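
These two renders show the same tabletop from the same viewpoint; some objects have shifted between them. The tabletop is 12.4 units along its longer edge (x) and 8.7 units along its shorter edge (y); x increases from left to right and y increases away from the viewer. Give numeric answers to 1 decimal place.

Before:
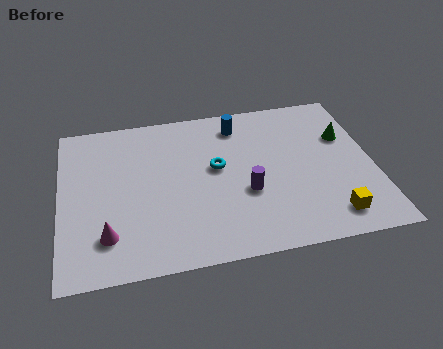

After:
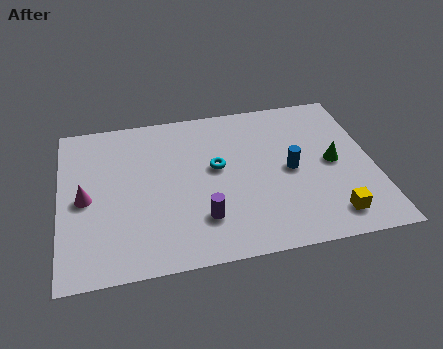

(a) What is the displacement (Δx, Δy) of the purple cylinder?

(-1.8, -1.1)

The purple cylinder was at about (7.3, 3.3) and moved to about (5.5, 2.2).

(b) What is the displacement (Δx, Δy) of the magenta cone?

(-0.8, 2.1)

From the two frames, the magenta cone sits at roughly (1.8, 2.0) before and (1.0, 4.1) after.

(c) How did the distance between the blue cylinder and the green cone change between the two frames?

-2.8

They were about 4.5 units apart before and 1.7 after — 2.8 units closer together.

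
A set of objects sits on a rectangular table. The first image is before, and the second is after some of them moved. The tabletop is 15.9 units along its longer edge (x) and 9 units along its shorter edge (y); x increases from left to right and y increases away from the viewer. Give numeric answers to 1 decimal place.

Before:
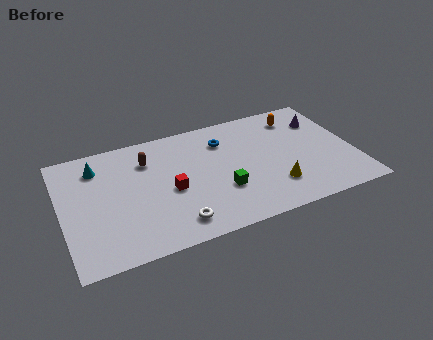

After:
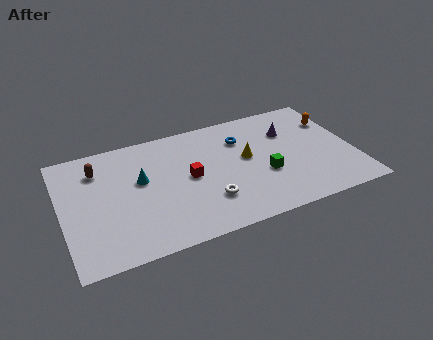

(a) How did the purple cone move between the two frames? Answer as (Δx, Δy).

(-1.9, -0.3)

From the two frames, the purple cone sits at roughly (14.5, 6.6) before and (12.6, 6.3) after.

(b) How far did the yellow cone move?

3.0

From (11.3, 2.3) to (10.1, 5.0), the yellow cone covered √(1.2² + 2.7²) ≈ 3.0 units.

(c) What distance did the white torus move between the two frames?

2.1

The white torus was near (5.8, 1.5) before and (7.7, 2.5) after, so it travelled √(1.9² + 1.0²) ≈ 2.1 units.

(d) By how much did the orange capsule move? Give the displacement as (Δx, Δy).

(1.9, -0.9)

The orange capsule was at about (13.2, 7.3) and moved to about (15.1, 6.4).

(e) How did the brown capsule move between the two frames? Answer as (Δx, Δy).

(-2.7, 0.2)

From the two frames, the brown capsule sits at roughly (4.8, 6.7) before and (2.1, 6.9) after.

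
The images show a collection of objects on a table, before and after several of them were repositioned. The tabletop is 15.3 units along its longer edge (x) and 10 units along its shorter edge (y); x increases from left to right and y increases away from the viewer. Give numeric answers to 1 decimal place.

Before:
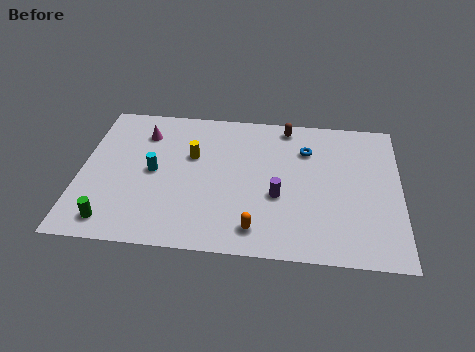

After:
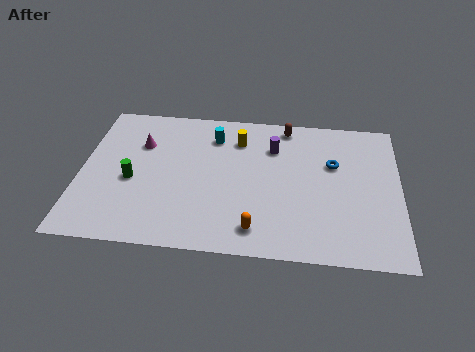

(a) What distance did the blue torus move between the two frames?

1.6

From (10.8, 7.3) to (12.1, 6.4), the blue torus covered √(1.3² + 0.9²) ≈ 1.6 units.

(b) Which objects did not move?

the orange capsule and the brown capsule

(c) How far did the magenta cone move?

0.8

The magenta cone was near (2.9, 7.7) before and (2.8, 6.9) after, so it travelled √(0.1² + 0.8²) ≈ 0.8 units.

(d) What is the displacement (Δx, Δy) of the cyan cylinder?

(2.8, 2.8)

The cyan cylinder was at about (3.5, 5.0) and moved to about (6.3, 7.8).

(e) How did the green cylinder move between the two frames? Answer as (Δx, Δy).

(0.8, 2.9)

The green cylinder was at about (1.7, 1.4) and moved to about (2.5, 4.3).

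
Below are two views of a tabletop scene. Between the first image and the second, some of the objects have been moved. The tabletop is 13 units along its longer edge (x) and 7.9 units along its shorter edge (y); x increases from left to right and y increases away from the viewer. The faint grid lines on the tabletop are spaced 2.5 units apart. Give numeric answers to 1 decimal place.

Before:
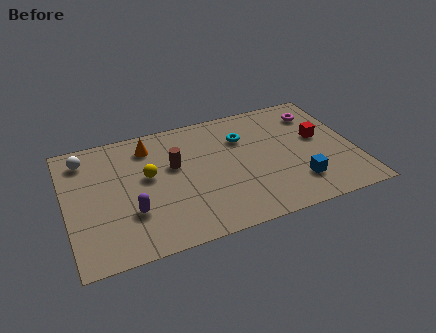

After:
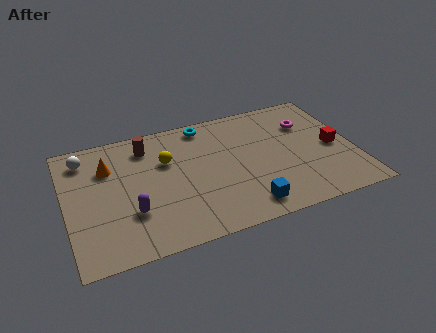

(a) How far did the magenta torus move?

0.8

From (11.6, 6.2) to (11.1, 5.6), the magenta torus covered √(0.5² + 0.6²) ≈ 0.8 units.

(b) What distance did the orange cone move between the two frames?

2.1

The orange cone moved from about (3.9, 6.4) to (2.0, 5.6), a distance of √(1.9² + 0.8²) ≈ 2.1.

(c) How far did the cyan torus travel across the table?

2.1

The cyan torus was near (8.1, 5.6) before and (6.5, 7.0) after, so it travelled √(1.6² + 1.4²) ≈ 2.1 units.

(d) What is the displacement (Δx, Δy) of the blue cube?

(-2.4, -0.7)

The blue cube was at about (10.2, 1.9) and moved to about (7.8, 1.2).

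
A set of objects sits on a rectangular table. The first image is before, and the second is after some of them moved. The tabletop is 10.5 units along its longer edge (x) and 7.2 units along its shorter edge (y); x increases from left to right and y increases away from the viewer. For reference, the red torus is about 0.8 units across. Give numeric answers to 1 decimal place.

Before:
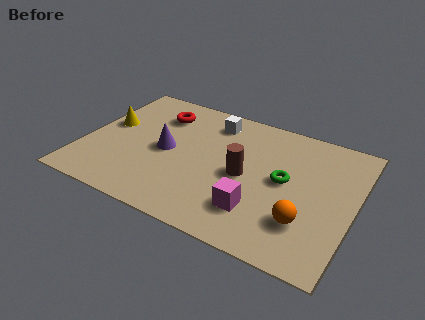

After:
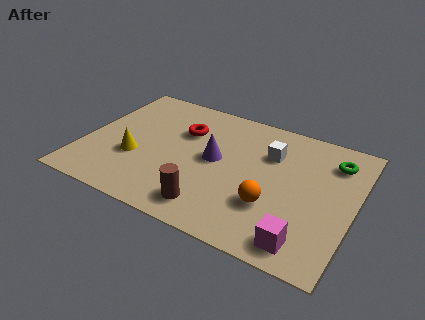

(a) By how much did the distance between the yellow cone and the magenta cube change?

+0.4

They were about 6.6 units apart before and 7.0 after — 0.4 units further apart.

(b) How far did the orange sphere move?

1.3

From (8.8, 2.0) to (7.5, 2.3), the orange sphere covered √(1.3² + 0.3²) ≈ 1.3 units.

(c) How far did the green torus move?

2.5

From (7.8, 3.8) to (9.5, 5.6), the green torus covered √(1.7² + 1.8²) ≈ 2.5 units.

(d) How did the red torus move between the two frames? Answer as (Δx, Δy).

(1.1, -0.6)

The red torus started near (2.6, 5.5) and ended near (3.7, 4.9).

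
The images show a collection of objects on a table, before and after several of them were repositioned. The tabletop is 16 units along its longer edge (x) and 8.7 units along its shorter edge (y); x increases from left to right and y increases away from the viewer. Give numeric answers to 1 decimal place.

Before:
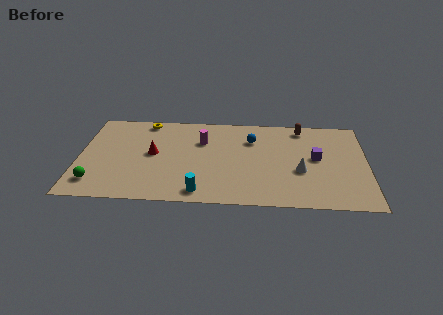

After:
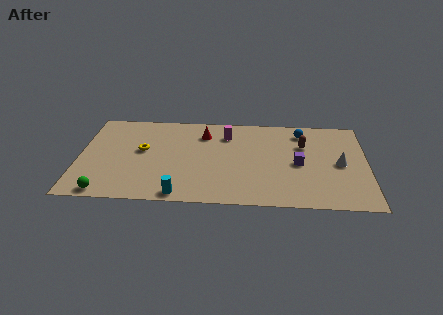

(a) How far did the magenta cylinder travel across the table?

1.6

The magenta cylinder was near (6.8, 6.0) before and (8.2, 6.7) after, so it travelled √(1.4² + 0.7²) ≈ 1.6 units.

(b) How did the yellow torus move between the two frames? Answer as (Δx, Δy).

(-0.1, -2.9)

The yellow torus started near (3.6, 7.8) and ended near (3.5, 4.9).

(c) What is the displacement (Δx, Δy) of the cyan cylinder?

(-1.1, -0.3)

From the two frames, the cyan cylinder sits at roughly (6.8, 1.1) before and (5.7, 0.8) after.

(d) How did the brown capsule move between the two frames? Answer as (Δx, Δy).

(0.1, -1.7)

From the two frames, the brown capsule sits at roughly (12.4, 7.6) before and (12.5, 5.9) after.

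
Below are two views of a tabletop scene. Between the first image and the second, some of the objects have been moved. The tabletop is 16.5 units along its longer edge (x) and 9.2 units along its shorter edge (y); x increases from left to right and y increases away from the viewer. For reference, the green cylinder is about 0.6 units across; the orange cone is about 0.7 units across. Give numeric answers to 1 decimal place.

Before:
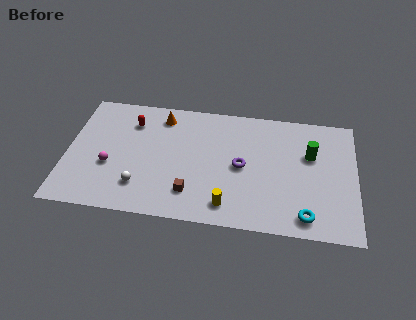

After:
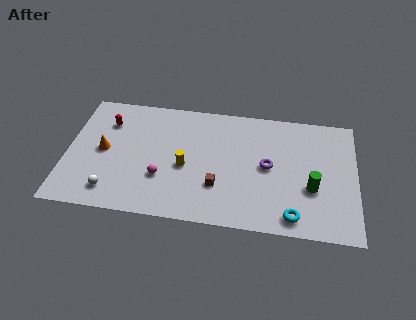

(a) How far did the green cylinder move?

2.5

The green cylinder moved from about (13.9, 5.9) to (14.0, 3.4), a distance of √(0.1² + 2.5²) ≈ 2.5.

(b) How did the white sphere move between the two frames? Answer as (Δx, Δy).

(-1.6, -0.6)

The white sphere was at about (4.3, 2.2) and moved to about (2.7, 1.6).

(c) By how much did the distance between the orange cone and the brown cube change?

+0.9

The distance was about 5.9 in the first image and 6.8 in the second, so they moved 0.9 units further apart.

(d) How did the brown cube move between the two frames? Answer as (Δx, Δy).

(1.5, 0.7)

From the two frames, the brown cube sits at roughly (7.2, 2.1) before and (8.7, 2.8) after.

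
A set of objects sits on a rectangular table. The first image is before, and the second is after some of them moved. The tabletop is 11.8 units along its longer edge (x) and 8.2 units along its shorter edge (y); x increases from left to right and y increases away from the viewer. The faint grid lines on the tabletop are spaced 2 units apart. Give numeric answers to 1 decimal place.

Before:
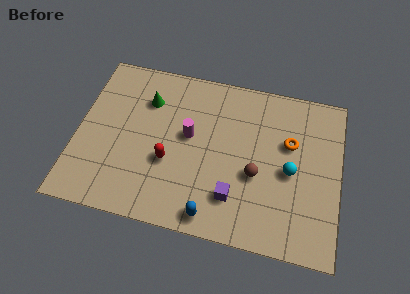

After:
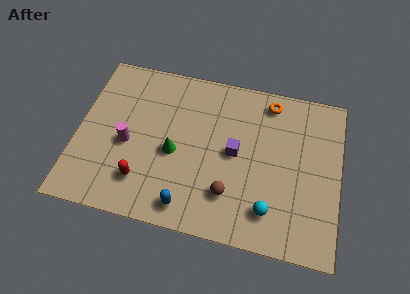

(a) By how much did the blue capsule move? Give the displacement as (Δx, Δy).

(-1.1, 0.2)

The blue capsule started near (6.3, 0.9) and ended near (5.2, 1.1).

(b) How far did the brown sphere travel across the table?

1.6

From (8.1, 3.3) to (7.0, 2.1), the brown sphere covered √(1.1² + 1.2²) ≈ 1.6 units.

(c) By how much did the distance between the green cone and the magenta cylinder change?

-0.3

The distance was about 2.4 in the first image and 2.1 in the second, so they moved 0.3 units closer together.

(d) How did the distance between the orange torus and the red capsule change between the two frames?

+1.8

They were about 5.7 units apart before and 7.5 after — 1.8 units further apart.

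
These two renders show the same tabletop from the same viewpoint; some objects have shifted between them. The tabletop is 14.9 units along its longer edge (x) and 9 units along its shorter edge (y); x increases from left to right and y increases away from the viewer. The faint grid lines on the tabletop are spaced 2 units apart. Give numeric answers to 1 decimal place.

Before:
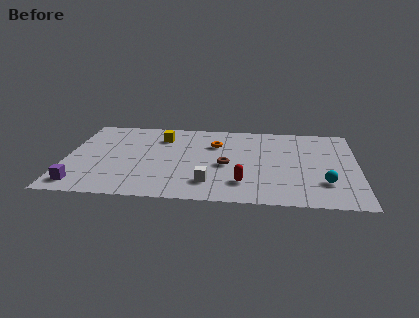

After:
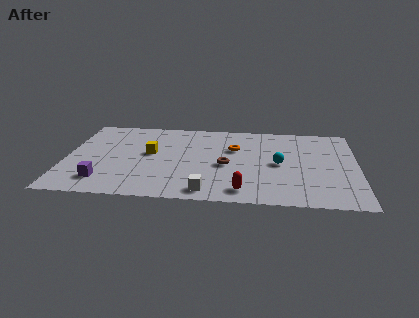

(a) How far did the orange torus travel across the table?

1.1

The orange torus moved from about (7.6, 6.3) to (8.6, 5.9), a distance of √(1.0² + 0.4²) ≈ 1.1.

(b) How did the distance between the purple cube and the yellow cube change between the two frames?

-2.9

They were about 6.8 units apart before and 3.9 after — 2.9 units closer together.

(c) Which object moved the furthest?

the cyan sphere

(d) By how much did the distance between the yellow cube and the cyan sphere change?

-2.9

They were about 9.5 units apart before and 6.6 after — 2.9 units closer together.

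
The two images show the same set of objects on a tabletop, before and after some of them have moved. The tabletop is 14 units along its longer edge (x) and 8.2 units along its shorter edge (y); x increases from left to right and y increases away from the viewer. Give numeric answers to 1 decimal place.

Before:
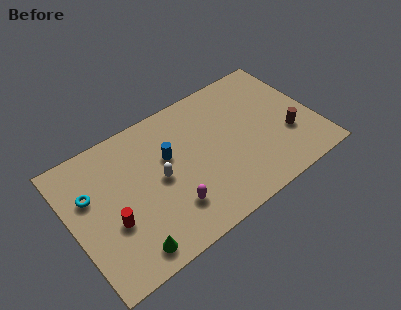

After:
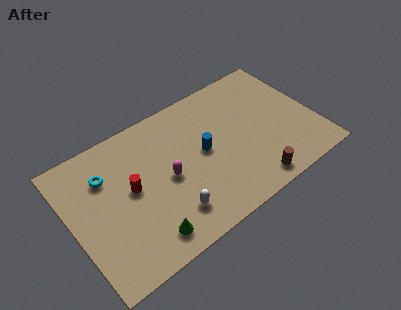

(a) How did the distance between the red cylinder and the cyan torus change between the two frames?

-0.5

They were about 2.4 units apart before and 1.9 after — 0.5 units closer together.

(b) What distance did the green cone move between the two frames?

1.0

The green cone moved from about (2.7, 1.1) to (3.7, 1.3), a distance of √(1.0² + 0.2²) ≈ 1.0.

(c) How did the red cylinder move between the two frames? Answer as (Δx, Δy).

(1.3, 1.3)

The red cylinder was at about (2.1, 3.1) and moved to about (3.4, 4.4).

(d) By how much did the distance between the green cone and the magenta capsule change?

+0.3

Before: roughly 2.8 units apart; after: 3.1. That's 0.3 units further apart.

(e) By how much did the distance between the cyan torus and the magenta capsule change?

-1.4

The distance was about 5.2 in the first image and 3.8 in the second, so they moved 1.4 units closer together.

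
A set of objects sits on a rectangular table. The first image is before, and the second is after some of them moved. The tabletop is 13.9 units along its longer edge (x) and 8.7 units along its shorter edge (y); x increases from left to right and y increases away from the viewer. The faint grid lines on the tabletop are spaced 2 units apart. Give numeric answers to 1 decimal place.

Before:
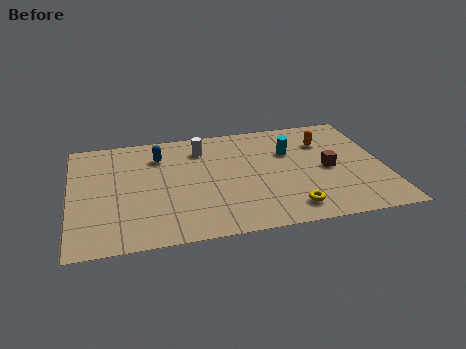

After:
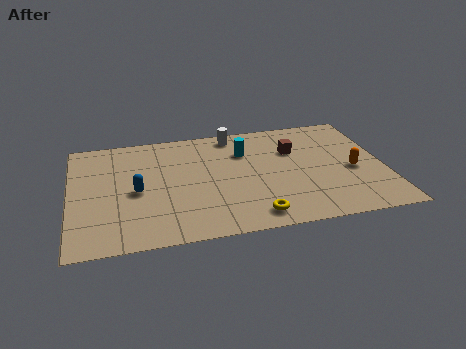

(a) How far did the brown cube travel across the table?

2.3

From (11.4, 4.1) to (10.0, 5.9), the brown cube covered √(1.4² + 1.8²) ≈ 2.3 units.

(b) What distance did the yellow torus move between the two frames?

1.6

The yellow torus moved from about (9.5, 1.4) to (7.9, 1.2), a distance of √(1.6² + 0.2²) ≈ 1.6.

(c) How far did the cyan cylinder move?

2.0

The cyan cylinder was near (9.8, 5.8) before and (7.8, 6.2) after, so it travelled √(2.0² + 0.4²) ≈ 2.0 units.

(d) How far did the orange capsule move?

2.7

The orange capsule moved from about (11.4, 6.3) to (12.5, 3.8), a distance of √(1.1² + 2.5²) ≈ 2.7.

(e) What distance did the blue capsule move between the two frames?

2.8

The blue capsule moved from about (4.0, 6.6) to (2.9, 4.0), a distance of √(1.1² + 2.6²) ≈ 2.8.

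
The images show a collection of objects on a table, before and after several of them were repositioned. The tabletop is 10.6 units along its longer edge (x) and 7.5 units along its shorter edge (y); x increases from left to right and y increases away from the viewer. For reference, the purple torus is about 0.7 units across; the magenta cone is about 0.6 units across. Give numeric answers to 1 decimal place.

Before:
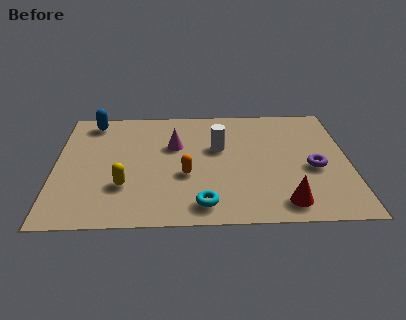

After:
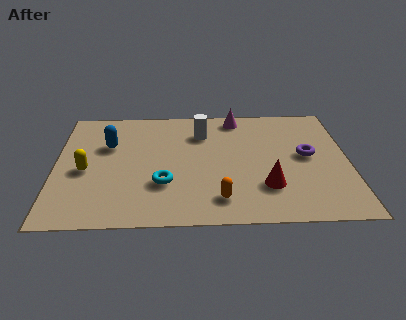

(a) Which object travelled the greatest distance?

the magenta cone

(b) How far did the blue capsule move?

1.7

From (1.3, 6.5) to (1.9, 4.9), the blue capsule covered √(0.6² + 1.6²) ≈ 1.7 units.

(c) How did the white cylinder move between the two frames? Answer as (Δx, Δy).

(-0.6, 1.0)

The white cylinder started near (5.9, 4.6) and ended near (5.3, 5.6).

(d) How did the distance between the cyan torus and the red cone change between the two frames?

+0.8

They were about 2.9 units apart before and 3.7 after — 0.8 units further apart.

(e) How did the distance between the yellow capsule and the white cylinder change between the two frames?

+0.7

The distance was about 4.1 in the first image and 4.8 in the second, so they moved 0.7 units further apart.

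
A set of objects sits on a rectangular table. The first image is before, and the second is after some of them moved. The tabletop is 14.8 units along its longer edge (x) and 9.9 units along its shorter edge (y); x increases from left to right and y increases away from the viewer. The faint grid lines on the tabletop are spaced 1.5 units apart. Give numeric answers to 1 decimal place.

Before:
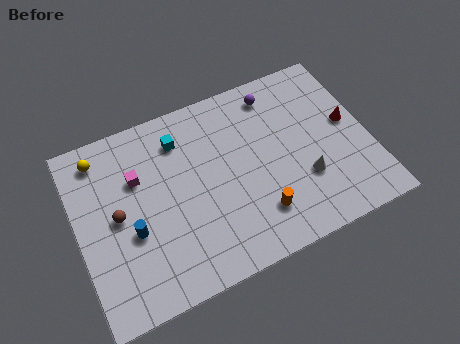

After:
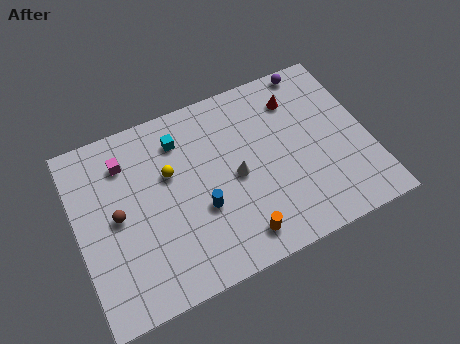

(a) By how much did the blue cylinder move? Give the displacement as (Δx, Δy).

(3.5, -0.2)

The blue cylinder started near (2.6, 3.9) and ended near (6.1, 3.7).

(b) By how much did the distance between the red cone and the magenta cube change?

-2.0

The distance was about 10.8 in the first image and 8.8 in the second, so they moved 2.0 units closer together.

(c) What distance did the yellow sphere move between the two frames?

4.0

From (1.5, 8.4) to (4.8, 6.2), the yellow sphere covered √(3.3² + 2.2²) ≈ 4.0 units.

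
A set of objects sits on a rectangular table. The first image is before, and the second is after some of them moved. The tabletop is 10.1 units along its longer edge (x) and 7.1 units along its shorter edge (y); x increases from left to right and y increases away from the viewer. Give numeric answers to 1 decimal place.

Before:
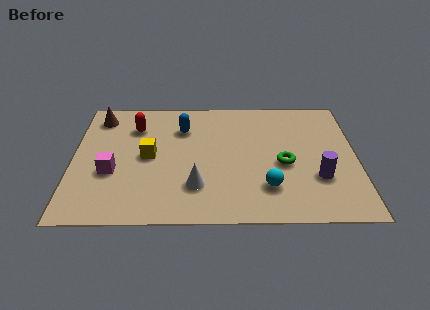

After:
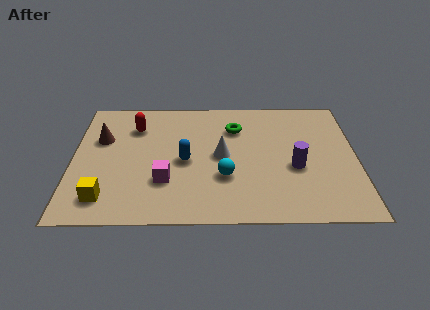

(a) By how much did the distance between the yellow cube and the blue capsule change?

+1.4

They were about 2.0 units apart before and 3.4 after — 1.4 units further apart.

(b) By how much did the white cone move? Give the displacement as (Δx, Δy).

(0.9, 1.7)

The white cone started near (4.4, 1.9) and ended near (5.3, 3.6).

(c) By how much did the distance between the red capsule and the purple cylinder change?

-1.0

The distance was about 7.2 in the first image and 6.2 in the second, so they moved 1.0 units closer together.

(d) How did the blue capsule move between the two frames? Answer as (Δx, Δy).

(0.1, -1.9)

The blue capsule was at about (3.9, 5.2) and moved to about (4.0, 3.3).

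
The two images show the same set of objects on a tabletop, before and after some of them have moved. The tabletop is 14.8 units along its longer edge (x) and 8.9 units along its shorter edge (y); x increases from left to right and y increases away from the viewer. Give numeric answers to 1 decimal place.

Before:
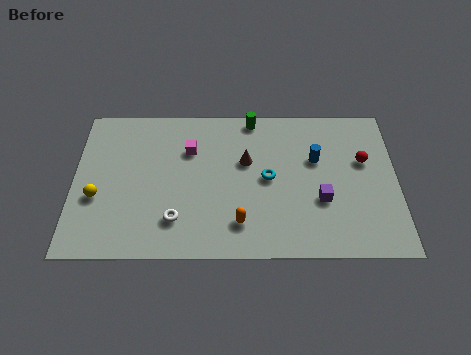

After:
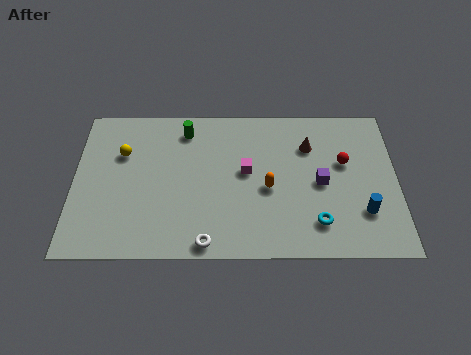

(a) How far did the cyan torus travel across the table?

3.4

From (8.9, 4.5) to (11.1, 1.9), the cyan torus covered √(2.2² + 2.6²) ≈ 3.4 units.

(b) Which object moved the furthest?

the blue cylinder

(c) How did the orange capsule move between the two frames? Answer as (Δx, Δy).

(1.3, 2.0)

From the two frames, the orange capsule sits at roughly (7.6, 1.9) before and (8.9, 3.9) after.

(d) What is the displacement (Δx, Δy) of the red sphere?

(-0.9, -0.1)

The red sphere started near (13.3, 5.5) and ended near (12.4, 5.4).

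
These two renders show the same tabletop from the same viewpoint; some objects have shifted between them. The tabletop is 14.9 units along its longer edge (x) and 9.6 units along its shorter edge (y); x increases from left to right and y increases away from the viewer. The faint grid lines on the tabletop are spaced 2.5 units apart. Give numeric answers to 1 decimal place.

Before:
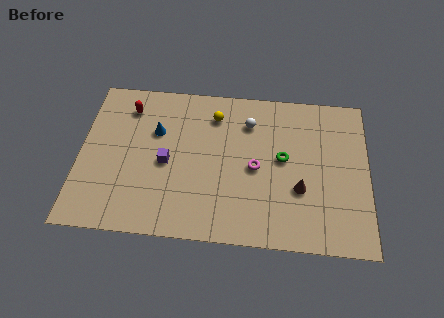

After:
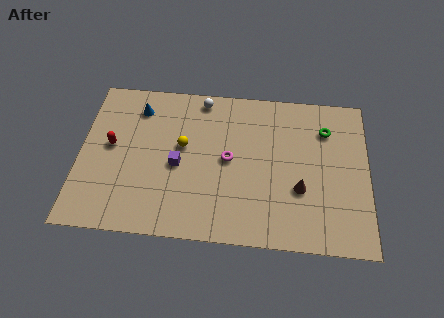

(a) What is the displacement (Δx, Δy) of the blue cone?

(-1.0, 1.4)

The blue cone was at about (3.9, 6.3) and moved to about (2.9, 7.7).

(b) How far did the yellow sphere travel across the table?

2.6

From (6.9, 7.6) to (5.3, 5.5), the yellow sphere covered √(1.6² + 2.1²) ≈ 2.6 units.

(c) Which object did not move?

the brown cone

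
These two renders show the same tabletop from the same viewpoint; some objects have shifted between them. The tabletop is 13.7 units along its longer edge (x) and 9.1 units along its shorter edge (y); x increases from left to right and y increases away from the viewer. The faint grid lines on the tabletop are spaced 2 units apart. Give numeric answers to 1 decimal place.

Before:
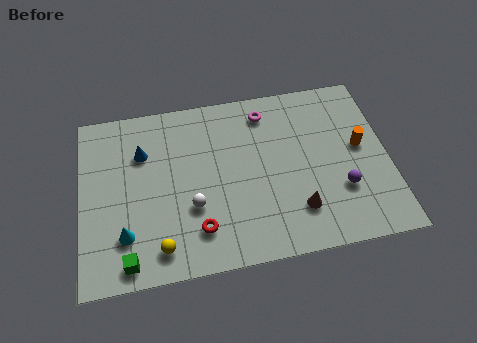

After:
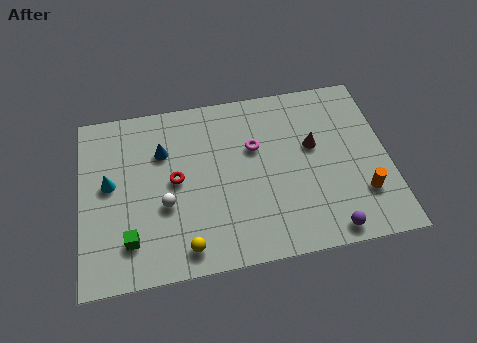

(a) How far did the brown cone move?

3.3

The brown cone was near (9.5, 2.2) before and (10.4, 5.4) after, so it travelled √(0.9² + 3.2²) ≈ 3.3 units.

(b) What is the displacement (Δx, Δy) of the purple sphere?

(-0.7, -2.0)

The purple sphere started near (11.5, 2.9) and ended near (10.8, 0.9).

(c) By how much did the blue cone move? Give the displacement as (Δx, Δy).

(0.9, -0.1)

The blue cone was at about (2.8, 6.4) and moved to about (3.7, 6.3).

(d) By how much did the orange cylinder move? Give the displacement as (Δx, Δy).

(-0.1, -2.5)

From the two frames, the orange cylinder sits at roughly (12.5, 5.0) before and (12.4, 2.5) after.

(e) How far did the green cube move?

1.0

From (2.0, 1.0) to (2.1, 2.0), the green cube covered √(0.1² + 1.0²) ≈ 1.0 units.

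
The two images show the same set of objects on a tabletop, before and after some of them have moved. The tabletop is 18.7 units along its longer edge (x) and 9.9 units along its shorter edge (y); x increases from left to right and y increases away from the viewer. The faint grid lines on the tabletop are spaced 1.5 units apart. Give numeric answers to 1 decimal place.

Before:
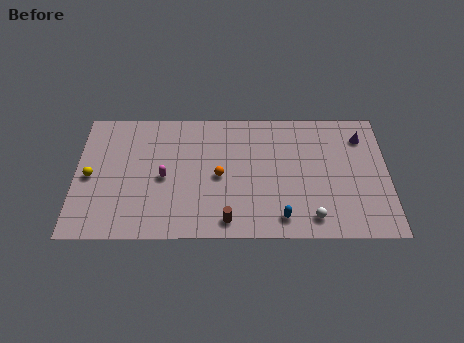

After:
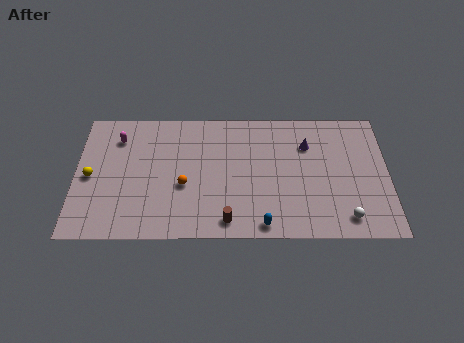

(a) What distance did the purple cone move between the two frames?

3.4

From (17.2, 7.7) to (13.9, 7.1), the purple cone covered √(3.3² + 0.6²) ≈ 3.4 units.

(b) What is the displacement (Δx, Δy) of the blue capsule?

(-1.1, -0.5)

From the two frames, the blue capsule sits at roughly (12.3, 1.5) before and (11.2, 1.0) after.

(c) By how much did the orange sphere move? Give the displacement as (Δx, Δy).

(-2.1, -0.7)

The orange sphere was at about (8.6, 4.7) and moved to about (6.5, 4.0).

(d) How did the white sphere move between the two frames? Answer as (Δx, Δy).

(2.0, 0.0)

The white sphere was at about (14.1, 1.5) and moved to about (16.1, 1.5).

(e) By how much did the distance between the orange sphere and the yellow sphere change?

-2.1

The distance was about 7.7 in the first image and 5.6 in the second, so they moved 2.1 units closer together.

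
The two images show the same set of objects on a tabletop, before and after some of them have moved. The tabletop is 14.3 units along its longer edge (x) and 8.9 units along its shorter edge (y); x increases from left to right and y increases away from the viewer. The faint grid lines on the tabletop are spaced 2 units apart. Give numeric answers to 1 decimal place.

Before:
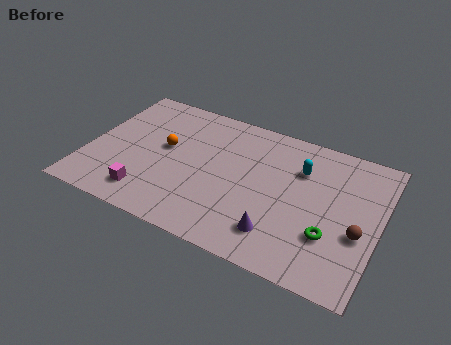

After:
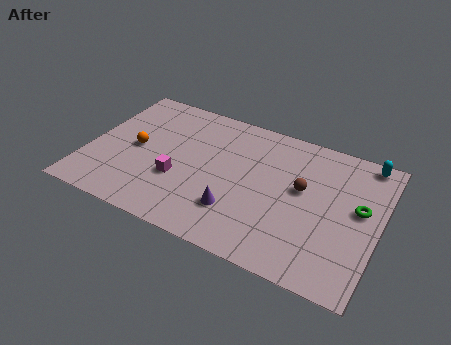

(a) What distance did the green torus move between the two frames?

2.5

The green torus moved from about (12.1, 2.8) to (13.3, 5.0), a distance of √(1.2² + 2.2²) ≈ 2.5.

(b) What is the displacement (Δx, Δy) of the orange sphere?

(-1.4, -0.6)

The orange sphere was at about (3.7, 5.0) and moved to about (2.3, 4.4).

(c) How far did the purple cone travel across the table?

2.2

The purple cone was near (9.7, 1.9) before and (7.6, 2.4) after, so it travelled √(2.1² + 0.5²) ≈ 2.2 units.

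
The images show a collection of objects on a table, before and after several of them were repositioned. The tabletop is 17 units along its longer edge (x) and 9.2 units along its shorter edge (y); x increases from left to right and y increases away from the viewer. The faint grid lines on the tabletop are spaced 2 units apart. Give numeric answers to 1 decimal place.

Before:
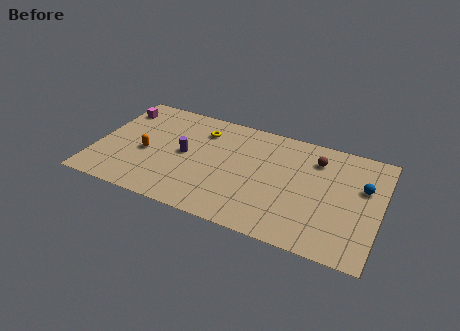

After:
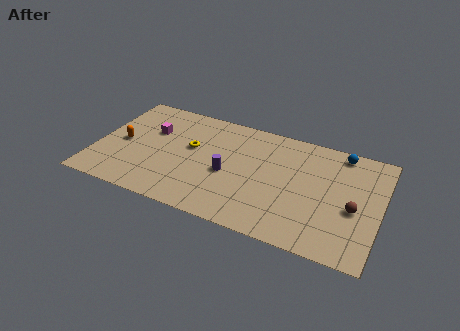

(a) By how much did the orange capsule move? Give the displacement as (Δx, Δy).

(-1.5, 0.4)

The orange capsule was at about (3.0, 4.0) and moved to about (1.5, 4.4).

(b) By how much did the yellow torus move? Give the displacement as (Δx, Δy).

(-0.5, -1.7)

From the two frames, the yellow torus sits at roughly (6.1, 7.1) before and (5.6, 5.4) after.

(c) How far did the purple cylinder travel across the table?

2.8

The purple cylinder was near (5.3, 4.7) before and (8.0, 4.0) after, so it travelled √(2.7² + 0.7²) ≈ 2.8 units.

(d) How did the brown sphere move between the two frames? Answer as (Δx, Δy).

(2.5, -3.2)

From the two frames, the brown sphere sits at roughly (13.0, 7.1) before and (15.5, 3.9) after.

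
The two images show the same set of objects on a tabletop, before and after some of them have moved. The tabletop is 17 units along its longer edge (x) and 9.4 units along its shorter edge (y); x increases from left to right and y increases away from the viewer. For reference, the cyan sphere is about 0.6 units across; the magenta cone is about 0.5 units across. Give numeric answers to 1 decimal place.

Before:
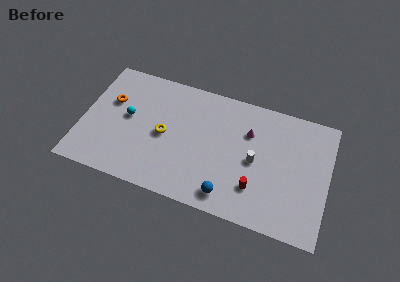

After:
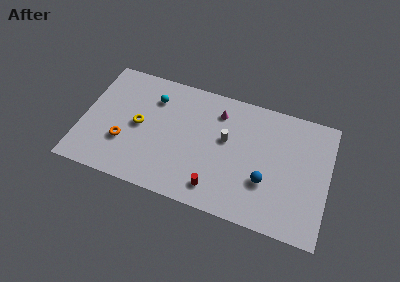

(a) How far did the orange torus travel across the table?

3.1

The orange torus was near (1.8, 6.0) before and (3.0, 3.1) after, so it travelled √(1.2² + 2.9²) ≈ 3.1 units.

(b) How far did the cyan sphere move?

2.6

From (3.1, 5.1) to (4.7, 7.1), the cyan sphere covered √(1.6² + 2.0²) ≈ 2.6 units.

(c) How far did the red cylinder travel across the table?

2.8

From (12.2, 2.5) to (9.5, 1.6), the red cylinder covered √(2.7² + 0.9²) ≈ 2.8 units.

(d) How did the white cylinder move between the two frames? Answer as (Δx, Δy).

(-2.1, 1.0)

The white cylinder was at about (12.0, 4.5) and moved to about (9.9, 5.5).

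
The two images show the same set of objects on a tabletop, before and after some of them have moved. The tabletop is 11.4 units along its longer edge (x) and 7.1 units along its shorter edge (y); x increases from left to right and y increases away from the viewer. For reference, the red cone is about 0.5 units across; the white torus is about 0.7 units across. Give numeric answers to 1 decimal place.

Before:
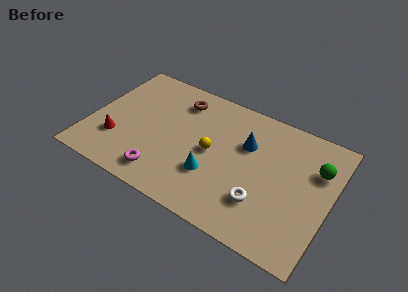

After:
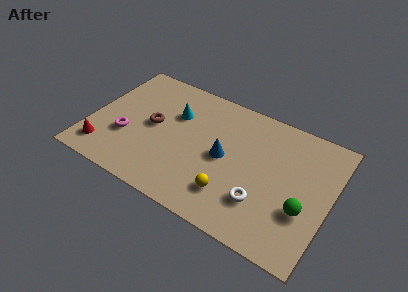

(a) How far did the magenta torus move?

2.4

The magenta torus moved from about (3.8, 1.2) to (1.8, 2.5), a distance of √(2.0² + 1.3²) ≈ 2.4.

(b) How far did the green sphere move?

2.4

The green sphere was near (10.6, 4.9) before and (10.3, 2.5) after, so it travelled √(0.3² + 2.4²) ≈ 2.4 units.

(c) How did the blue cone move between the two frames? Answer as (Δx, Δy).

(-0.9, -1.2)

From the two frames, the blue cone sits at roughly (7.3, 4.7) before and (6.4, 3.5) after.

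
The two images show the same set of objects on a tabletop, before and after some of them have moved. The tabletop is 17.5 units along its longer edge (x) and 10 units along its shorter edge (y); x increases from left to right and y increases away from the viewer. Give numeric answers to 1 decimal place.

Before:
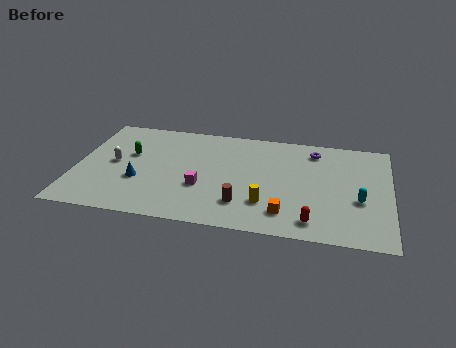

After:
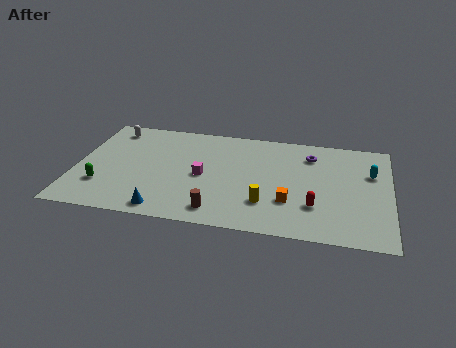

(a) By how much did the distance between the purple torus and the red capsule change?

-1.9

They were about 6.8 units apart before and 4.9 after — 1.9 units closer together.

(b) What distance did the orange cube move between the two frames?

1.1

The orange cube moved from about (11.8, 2.0) to (12.0, 3.1), a distance of √(0.2² + 1.1²) ≈ 1.1.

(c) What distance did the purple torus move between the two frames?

0.5

From (13.2, 8.3) to (13.0, 7.8), the purple torus covered √(0.2² + 0.5²) ≈ 0.5 units.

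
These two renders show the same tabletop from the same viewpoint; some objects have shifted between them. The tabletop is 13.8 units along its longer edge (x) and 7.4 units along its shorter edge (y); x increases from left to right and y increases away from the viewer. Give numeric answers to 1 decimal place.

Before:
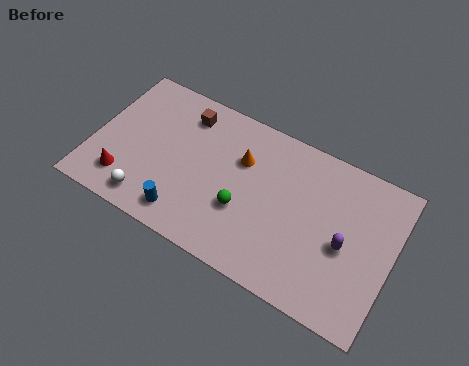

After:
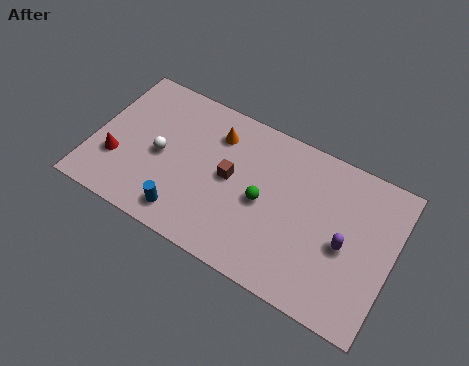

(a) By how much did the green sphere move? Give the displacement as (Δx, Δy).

(0.8, 0.8)

From the two frames, the green sphere sits at roughly (7.1, 2.7) before and (7.9, 3.5) after.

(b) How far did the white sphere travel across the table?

2.4

From (2.9, 1.1) to (3.1, 3.5), the white sphere covered √(0.2² + 2.4²) ≈ 2.4 units.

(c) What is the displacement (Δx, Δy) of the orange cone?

(-1.3, 0.7)

The orange cone started near (6.7, 5.0) and ended near (5.4, 5.7).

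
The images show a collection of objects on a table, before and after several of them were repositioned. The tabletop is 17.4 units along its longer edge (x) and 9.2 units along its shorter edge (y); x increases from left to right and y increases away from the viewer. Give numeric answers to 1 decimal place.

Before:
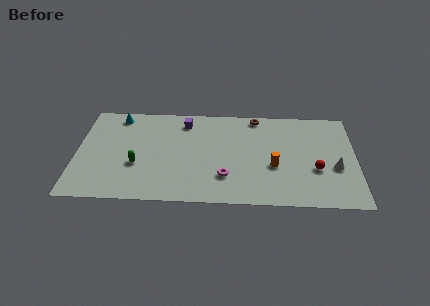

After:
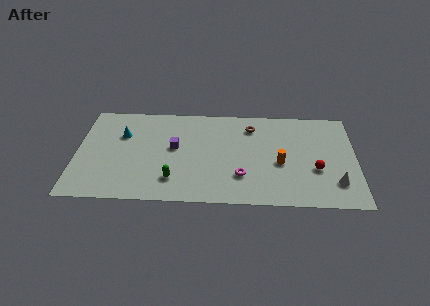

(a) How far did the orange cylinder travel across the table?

0.5

The orange cylinder moved from about (12.3, 3.6) to (12.7, 3.9), a distance of √(0.4² + 0.3²) ≈ 0.5.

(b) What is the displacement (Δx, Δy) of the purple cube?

(-0.6, -2.5)

The purple cube was at about (6.7, 7.6) and moved to about (6.1, 5.1).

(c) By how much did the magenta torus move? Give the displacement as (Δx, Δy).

(1.0, 0.1)

From the two frames, the magenta torus sits at roughly (9.3, 2.5) before and (10.3, 2.6) after.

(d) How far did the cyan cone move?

1.8

The cyan cone moved from about (2.5, 8.0) to (2.8, 6.2), a distance of √(0.3² + 1.8²) ≈ 1.8.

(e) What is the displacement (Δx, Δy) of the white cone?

(0.0, -1.4)

The white cone was at about (16.1, 3.6) and moved to about (16.1, 2.2).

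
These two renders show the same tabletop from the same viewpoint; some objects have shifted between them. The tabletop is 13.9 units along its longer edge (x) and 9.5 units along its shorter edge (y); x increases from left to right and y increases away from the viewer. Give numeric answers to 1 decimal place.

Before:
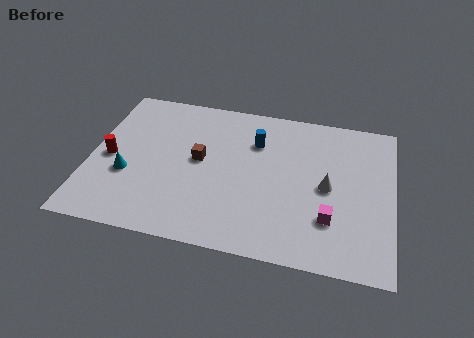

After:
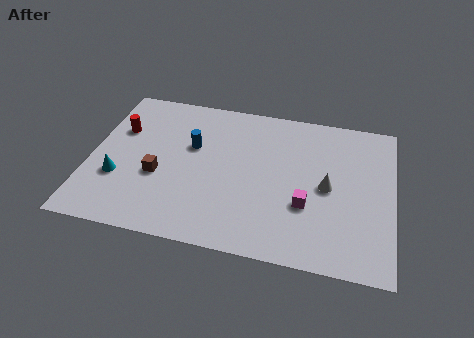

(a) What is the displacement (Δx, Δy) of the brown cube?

(-1.8, -1.4)

The brown cube was at about (5.0, 5.1) and moved to about (3.2, 3.7).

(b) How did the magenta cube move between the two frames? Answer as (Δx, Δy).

(-1.1, 0.6)

From the two frames, the magenta cube sits at roughly (11.1, 2.7) before and (10.0, 3.3) after.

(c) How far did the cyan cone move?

0.5

From (1.8, 3.5) to (1.4, 3.2), the cyan cone covered √(0.4² + 0.3²) ≈ 0.5 units.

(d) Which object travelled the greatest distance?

the blue cylinder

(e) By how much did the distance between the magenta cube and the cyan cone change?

-0.7

The distance was about 9.3 in the first image and 8.6 in the second, so they moved 0.7 units closer together.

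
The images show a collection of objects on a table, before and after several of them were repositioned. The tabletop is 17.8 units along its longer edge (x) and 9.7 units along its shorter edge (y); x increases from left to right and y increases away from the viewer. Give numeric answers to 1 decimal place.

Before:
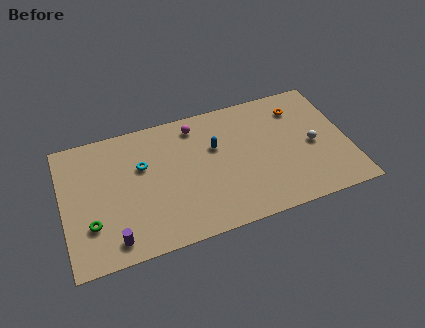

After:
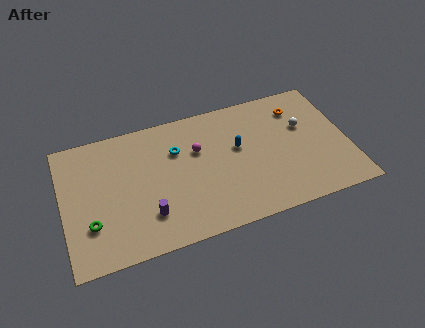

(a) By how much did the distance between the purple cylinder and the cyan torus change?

-0.5

The distance was about 5.2 in the first image and 4.7 in the second, so they moved 0.5 units closer together.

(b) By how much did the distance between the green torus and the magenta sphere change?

-1.0

Before: roughly 8.7 units apart; after: 7.7. That's 1.0 units closer together.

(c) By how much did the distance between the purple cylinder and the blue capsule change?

-1.5

Before: roughly 8.2 units apart; after: 6.7. That's 1.5 units closer together.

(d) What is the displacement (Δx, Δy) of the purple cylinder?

(2.2, 1.1)

From the two frames, the purple cylinder sits at roughly (2.9, 1.4) before and (5.1, 2.5) after.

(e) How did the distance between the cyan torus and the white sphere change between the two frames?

-2.7

The distance was about 10.7 in the first image and 8.0 in the second, so they moved 2.7 units closer together.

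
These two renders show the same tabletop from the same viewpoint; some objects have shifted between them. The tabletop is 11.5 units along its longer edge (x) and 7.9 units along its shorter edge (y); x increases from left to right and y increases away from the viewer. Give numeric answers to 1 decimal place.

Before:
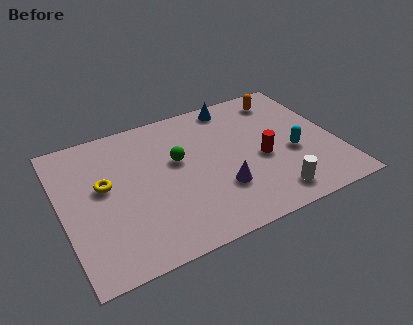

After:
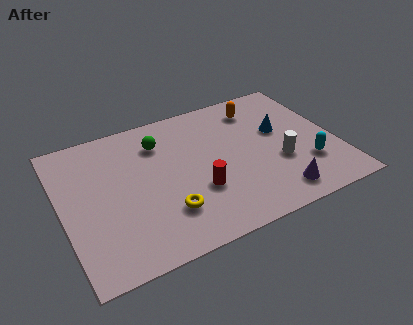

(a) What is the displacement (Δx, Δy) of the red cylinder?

(-2.8, -0.7)

The red cylinder started near (8.3, 3.4) and ended near (5.5, 2.7).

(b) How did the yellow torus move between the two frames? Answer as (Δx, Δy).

(2.3, -2.4)

From the two frames, the yellow torus sits at roughly (1.8, 4.5) before and (4.1, 2.1) after.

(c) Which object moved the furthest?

the yellow torus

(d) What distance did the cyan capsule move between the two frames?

1.0

The cyan capsule moved from about (9.6, 3.2) to (10.1, 2.3), a distance of √(0.5² + 0.9²) ≈ 1.0.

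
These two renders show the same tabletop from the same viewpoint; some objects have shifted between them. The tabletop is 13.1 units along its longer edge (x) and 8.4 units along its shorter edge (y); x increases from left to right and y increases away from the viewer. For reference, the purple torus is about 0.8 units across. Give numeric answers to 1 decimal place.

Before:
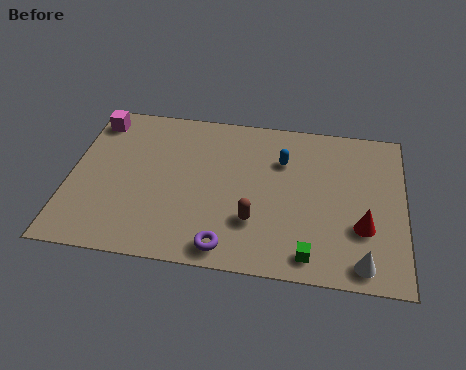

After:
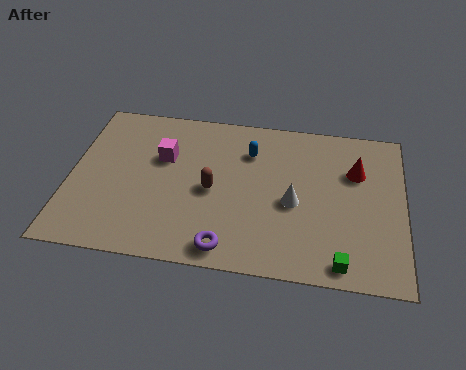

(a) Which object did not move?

the purple torus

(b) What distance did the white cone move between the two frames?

3.8

From (11.5, 1.0) to (8.8, 3.7), the white cone covered √(2.7² + 2.7²) ≈ 3.8 units.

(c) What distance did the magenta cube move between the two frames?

3.3

The magenta cube was near (0.8, 7.1) before and (3.6, 5.4) after, so it travelled √(2.8² + 1.7²) ≈ 3.3 units.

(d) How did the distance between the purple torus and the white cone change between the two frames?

-1.5

Before: roughly 5.2 units apart; after: 3.7. That's 1.5 units closer together.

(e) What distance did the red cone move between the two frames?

2.9

The red cone moved from about (11.5, 2.8) to (11.2, 5.7), a distance of √(0.3² + 2.9²) ≈ 2.9.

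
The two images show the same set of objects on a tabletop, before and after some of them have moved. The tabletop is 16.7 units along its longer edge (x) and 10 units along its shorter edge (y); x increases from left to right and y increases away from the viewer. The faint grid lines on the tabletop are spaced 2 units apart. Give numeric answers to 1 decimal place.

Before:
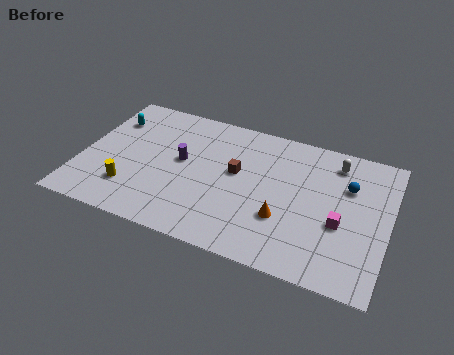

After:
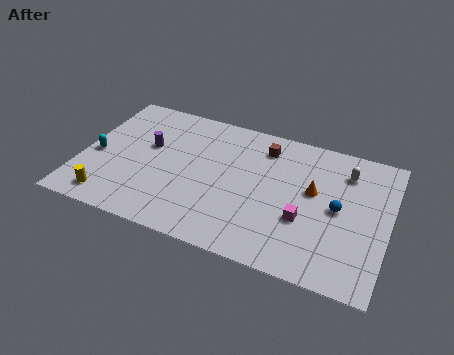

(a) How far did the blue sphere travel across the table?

1.8

From (14.4, 6.8) to (14.0, 5.0), the blue sphere covered √(0.4² + 1.8²) ≈ 1.8 units.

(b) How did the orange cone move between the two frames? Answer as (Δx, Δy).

(1.4, 2.5)

The orange cone started near (11.2, 3.3) and ended near (12.6, 5.8).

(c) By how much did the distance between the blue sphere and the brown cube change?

-0.8

Before: roughly 6.1 units apart; after: 5.3. That's 0.8 units closer together.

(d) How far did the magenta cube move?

1.9

The magenta cube moved from about (14.2, 4.0) to (12.3, 3.6), a distance of √(1.9² + 0.4²) ≈ 1.9.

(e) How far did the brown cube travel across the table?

2.7

The brown cube moved from about (8.4, 5.7) to (9.7, 8.1), a distance of √(1.3² + 2.4²) ≈ 2.7.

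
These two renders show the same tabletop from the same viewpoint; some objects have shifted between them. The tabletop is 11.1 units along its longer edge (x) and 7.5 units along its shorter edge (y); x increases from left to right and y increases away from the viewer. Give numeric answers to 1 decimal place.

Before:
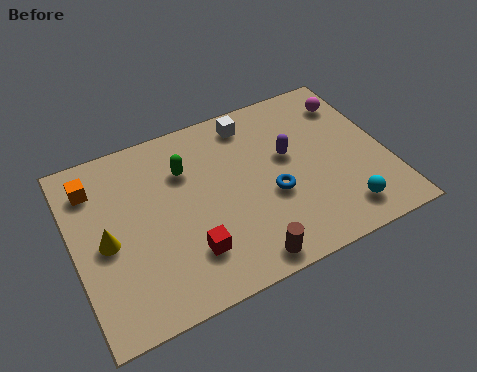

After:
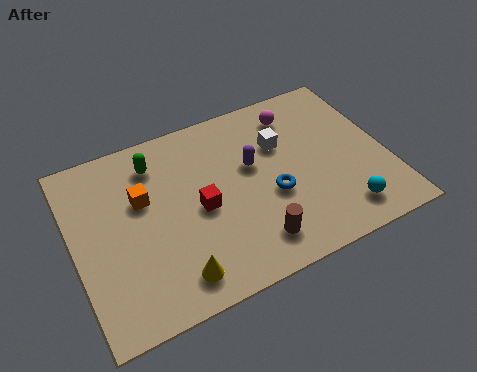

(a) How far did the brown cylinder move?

0.7

The brown cylinder was near (5.6, 0.8) before and (6.0, 1.4) after, so it travelled √(0.4² + 0.6²) ≈ 0.7 units.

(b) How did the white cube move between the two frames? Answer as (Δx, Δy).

(0.9, -1.4)

The white cube was at about (6.6, 6.4) and moved to about (7.5, 5.0).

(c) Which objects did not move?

the cyan sphere and the blue torus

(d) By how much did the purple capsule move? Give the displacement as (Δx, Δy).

(-1.3, 0.1)

The purple capsule started near (7.7, 4.4) and ended near (6.4, 4.5).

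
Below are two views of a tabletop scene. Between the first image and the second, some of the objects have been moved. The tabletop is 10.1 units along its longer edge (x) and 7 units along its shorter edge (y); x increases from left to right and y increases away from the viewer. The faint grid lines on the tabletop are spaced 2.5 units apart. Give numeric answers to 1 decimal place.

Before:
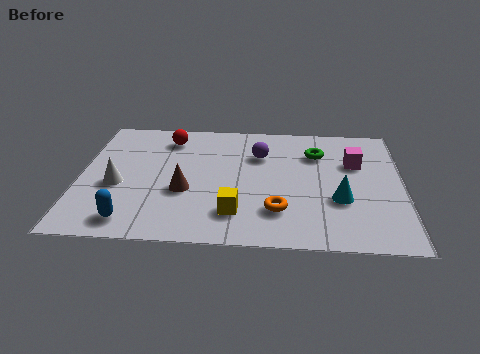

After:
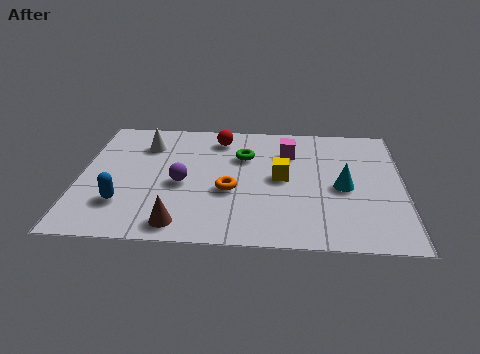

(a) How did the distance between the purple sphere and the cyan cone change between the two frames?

+1.5

They were about 3.5 units apart before and 5.0 after — 1.5 units further apart.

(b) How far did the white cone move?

2.5

From (1.2, 2.9) to (2.0, 5.3), the white cone covered √(0.8² + 2.4²) ≈ 2.5 units.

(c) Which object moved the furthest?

the purple sphere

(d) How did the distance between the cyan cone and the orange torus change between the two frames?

+1.5

Before: roughly 2.0 units apart; after: 3.5. That's 1.5 units further apart.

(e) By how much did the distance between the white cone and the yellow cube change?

+0.7

The distance was about 3.9 in the first image and 4.6 in the second, so they moved 0.7 units further apart.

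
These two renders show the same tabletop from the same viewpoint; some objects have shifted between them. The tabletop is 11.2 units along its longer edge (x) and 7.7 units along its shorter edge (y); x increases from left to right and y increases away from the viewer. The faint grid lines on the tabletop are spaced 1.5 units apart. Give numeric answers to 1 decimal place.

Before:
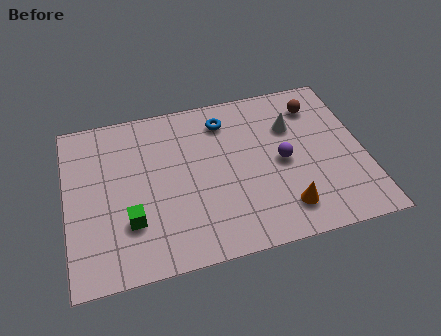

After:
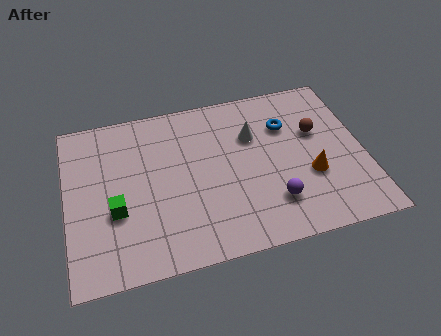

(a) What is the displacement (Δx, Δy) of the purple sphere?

(-0.5, -1.8)

From the two frames, the purple sphere sits at roughly (8.1, 3.7) before and (7.6, 1.9) after.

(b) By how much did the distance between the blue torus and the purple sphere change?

+0.4

The distance was about 3.2 in the first image and 3.6 in the second, so they moved 0.4 units further apart.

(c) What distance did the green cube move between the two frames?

0.8

From (2.3, 2.3) to (1.8, 2.9), the green cube covered √(0.5² + 0.6²) ≈ 0.8 units.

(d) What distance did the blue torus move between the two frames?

2.4

The blue torus moved from about (6.1, 6.2) to (8.4, 5.4), a distance of √(2.3² + 0.8²) ≈ 2.4.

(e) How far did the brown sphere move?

1.3

The brown sphere was near (9.6, 6.1) before and (9.5, 4.8) after, so it travelled √(0.1² + 1.3²) ≈ 1.3 units.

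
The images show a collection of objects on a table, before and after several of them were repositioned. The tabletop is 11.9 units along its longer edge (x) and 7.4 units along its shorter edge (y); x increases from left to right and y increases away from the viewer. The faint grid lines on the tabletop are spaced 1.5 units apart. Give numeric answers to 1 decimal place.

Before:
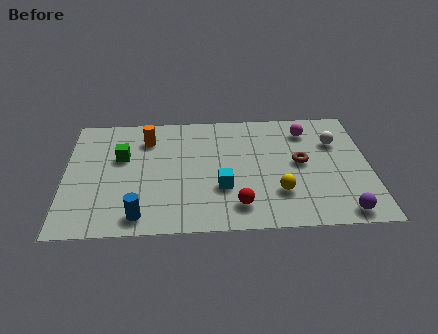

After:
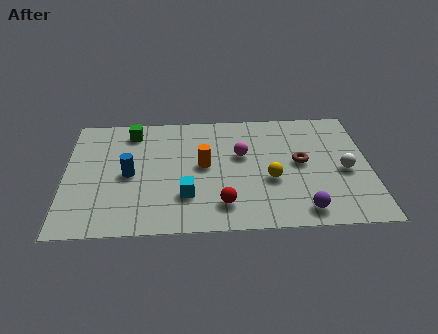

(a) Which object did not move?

the brown torus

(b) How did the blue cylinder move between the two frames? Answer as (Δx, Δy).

(-0.4, 2.5)

From the two frames, the blue cylinder sits at roughly (2.9, 1.0) before and (2.5, 3.5) after.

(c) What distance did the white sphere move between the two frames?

1.8

The white sphere moved from about (10.6, 5.1) to (10.9, 3.3), a distance of √(0.3² + 1.8²) ≈ 1.8.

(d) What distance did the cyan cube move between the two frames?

1.5

The cyan cube moved from about (6.1, 2.5) to (4.7, 2.1), a distance of √(1.4² + 0.4²) ≈ 1.5.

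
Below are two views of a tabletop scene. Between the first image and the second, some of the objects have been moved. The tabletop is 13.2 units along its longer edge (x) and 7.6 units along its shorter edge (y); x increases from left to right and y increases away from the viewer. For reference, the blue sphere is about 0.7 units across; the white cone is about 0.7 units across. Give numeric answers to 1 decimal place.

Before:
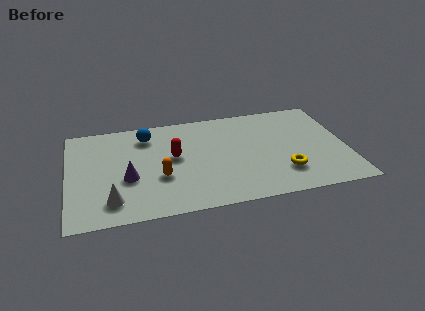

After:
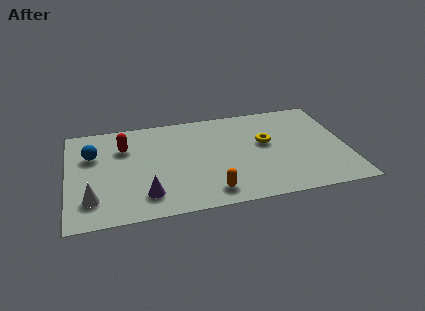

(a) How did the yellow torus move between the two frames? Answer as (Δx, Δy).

(-0.7, 2.4)

The yellow torus was at about (10.1, 2.0) and moved to about (9.4, 4.4).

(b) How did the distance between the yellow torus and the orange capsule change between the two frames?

-1.6

They were about 5.9 units apart before and 4.3 after — 1.6 units closer together.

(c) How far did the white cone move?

0.9

From (2.0, 1.5) to (1.1, 1.8), the white cone covered √(0.9² + 0.3²) ≈ 0.9 units.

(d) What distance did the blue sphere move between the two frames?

2.8

The blue sphere was near (3.8, 6.1) before and (1.2, 5.1) after, so it travelled √(2.6² + 1.0²) ≈ 2.8 units.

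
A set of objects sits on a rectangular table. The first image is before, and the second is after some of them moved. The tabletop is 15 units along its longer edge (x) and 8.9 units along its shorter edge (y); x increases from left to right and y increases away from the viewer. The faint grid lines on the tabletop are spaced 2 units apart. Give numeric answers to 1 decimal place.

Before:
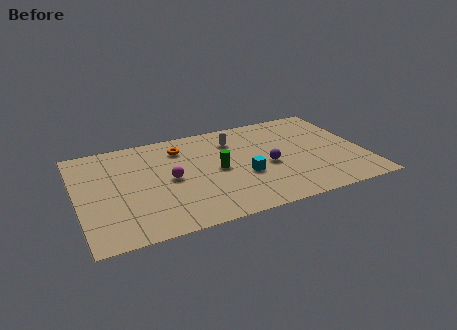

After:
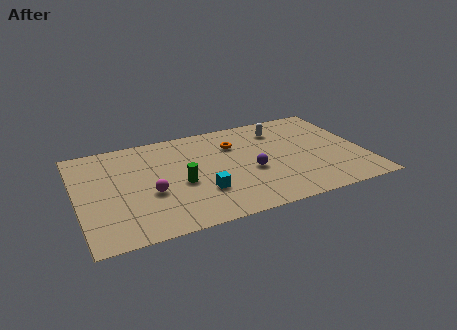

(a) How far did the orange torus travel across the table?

2.9

The orange torus was near (5.6, 7.0) before and (8.4, 6.4) after, so it travelled √(2.8² + 0.6²) ≈ 2.9 units.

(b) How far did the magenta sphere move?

1.4

The magenta sphere was near (4.8, 4.4) before and (3.7, 3.5) after, so it travelled √(1.1² + 0.9²) ≈ 1.4 units.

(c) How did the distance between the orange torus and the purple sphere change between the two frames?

-2.5

The distance was about 5.3 in the first image and 2.8 in the second, so they moved 2.5 units closer together.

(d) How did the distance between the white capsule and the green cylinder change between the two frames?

+3.8

The distance was about 2.6 in the first image and 6.4 in the second, so they moved 3.8 units further apart.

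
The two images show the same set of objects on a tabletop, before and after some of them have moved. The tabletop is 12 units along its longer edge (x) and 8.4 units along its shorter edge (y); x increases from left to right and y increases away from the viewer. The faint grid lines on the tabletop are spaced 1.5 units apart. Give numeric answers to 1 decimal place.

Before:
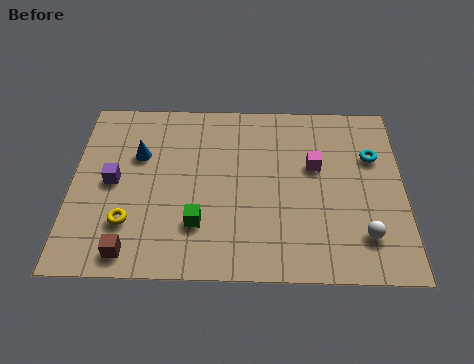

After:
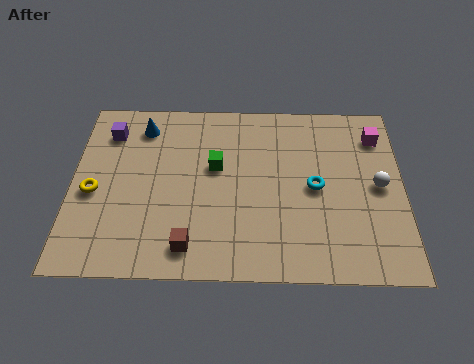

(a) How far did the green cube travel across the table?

2.8

The green cube was near (4.6, 2.3) before and (5.2, 5.0) after, so it travelled √(0.6² + 2.7²) ≈ 2.8 units.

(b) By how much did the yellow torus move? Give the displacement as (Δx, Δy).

(-1.3, 1.4)

The yellow torus started near (2.1, 2.3) and ended near (0.8, 3.7).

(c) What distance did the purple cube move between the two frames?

2.4

The purple cube was near (1.5, 4.2) before and (1.3, 6.6) after, so it travelled √(0.2² + 2.4²) ≈ 2.4 units.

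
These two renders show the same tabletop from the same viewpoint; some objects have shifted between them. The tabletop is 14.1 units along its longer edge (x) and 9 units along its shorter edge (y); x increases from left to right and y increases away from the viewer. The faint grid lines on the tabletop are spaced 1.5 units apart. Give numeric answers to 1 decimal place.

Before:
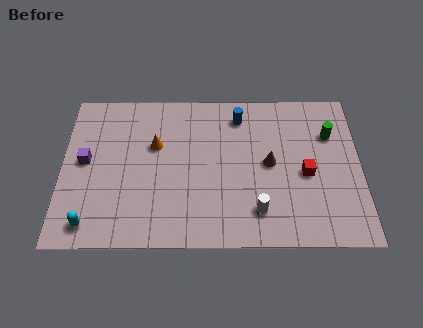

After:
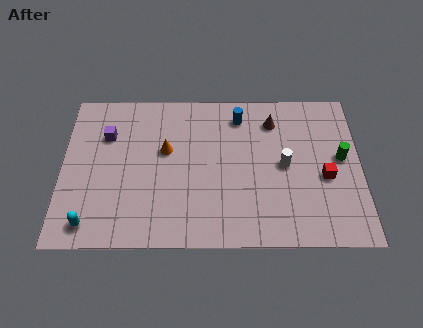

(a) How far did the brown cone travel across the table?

2.5

The brown cone was near (9.8, 4.6) before and (10.0, 7.1) after, so it travelled √(0.2² + 2.5²) ≈ 2.5 units.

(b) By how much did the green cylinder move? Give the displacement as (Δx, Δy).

(0.5, -1.4)

From the two frames, the green cylinder sits at roughly (12.7, 6.3) before and (13.2, 4.9) after.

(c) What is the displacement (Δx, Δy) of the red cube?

(0.9, -0.2)

The red cube started near (11.5, 4.0) and ended near (12.4, 3.8).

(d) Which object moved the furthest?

the white cylinder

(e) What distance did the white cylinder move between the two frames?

2.9

From (9.2, 1.9) to (10.5, 4.5), the white cylinder covered √(1.3² + 2.6²) ≈ 2.9 units.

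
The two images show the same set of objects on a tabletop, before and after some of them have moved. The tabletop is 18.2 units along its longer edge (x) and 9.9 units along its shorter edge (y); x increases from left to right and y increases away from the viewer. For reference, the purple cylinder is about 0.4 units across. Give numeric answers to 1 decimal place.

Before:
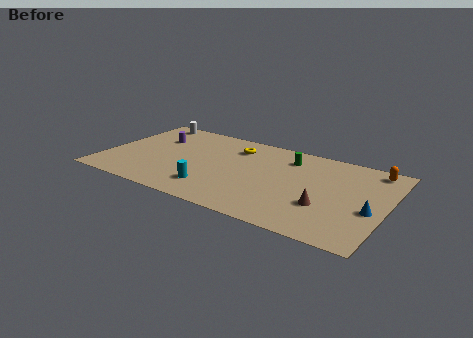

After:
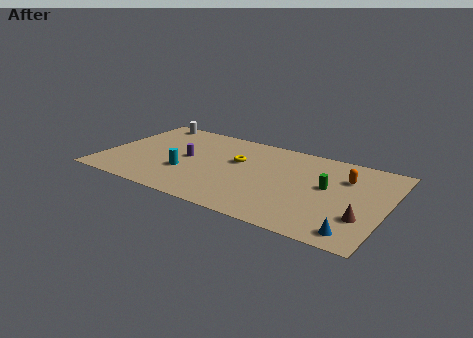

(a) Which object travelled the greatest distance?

the green cylinder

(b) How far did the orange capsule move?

2.3

The orange capsule moved from about (17.0, 8.7) to (15.4, 7.0), a distance of √(1.6² + 1.7²) ≈ 2.3.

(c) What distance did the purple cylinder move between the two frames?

2.9

The purple cylinder moved from about (2.9, 6.8) to (5.3, 5.1), a distance of √(2.4² + 1.7²) ≈ 2.9.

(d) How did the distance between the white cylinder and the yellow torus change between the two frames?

+0.9

They were about 6.2 units apart before and 7.1 after — 0.9 units further apart.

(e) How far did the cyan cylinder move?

2.2

From (7.4, 2.2) to (5.5, 3.4), the cyan cylinder covered √(1.9² + 1.2²) ≈ 2.2 units.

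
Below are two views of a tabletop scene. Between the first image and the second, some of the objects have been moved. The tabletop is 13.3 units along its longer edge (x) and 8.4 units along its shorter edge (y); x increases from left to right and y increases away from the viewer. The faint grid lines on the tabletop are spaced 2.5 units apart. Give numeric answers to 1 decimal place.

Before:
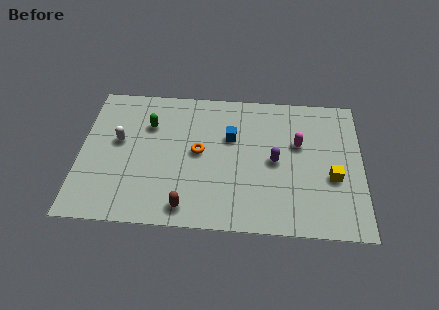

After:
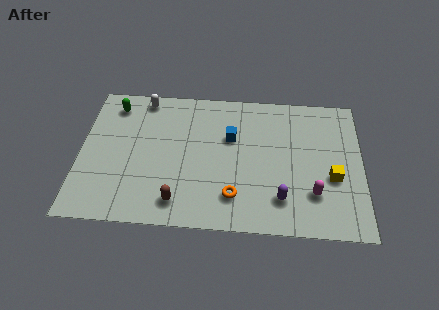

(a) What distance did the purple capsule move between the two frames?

2.2

The purple capsule was near (9.2, 4.1) before and (9.5, 1.9) after, so it travelled √(0.3² + 2.2²) ≈ 2.2 units.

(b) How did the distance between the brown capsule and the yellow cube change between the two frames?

+0.3

The distance was about 7.1 in the first image and 7.4 in the second, so they moved 0.3 units further apart.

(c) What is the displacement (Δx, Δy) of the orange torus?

(1.7, -2.5)

The orange torus started near (5.6, 4.4) and ended near (7.3, 1.9).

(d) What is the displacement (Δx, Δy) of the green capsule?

(-1.7, 1.1)

From the two frames, the green capsule sits at roughly (3.2, 5.9) before and (1.5, 7.0) after.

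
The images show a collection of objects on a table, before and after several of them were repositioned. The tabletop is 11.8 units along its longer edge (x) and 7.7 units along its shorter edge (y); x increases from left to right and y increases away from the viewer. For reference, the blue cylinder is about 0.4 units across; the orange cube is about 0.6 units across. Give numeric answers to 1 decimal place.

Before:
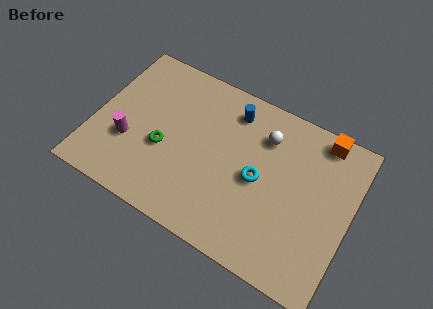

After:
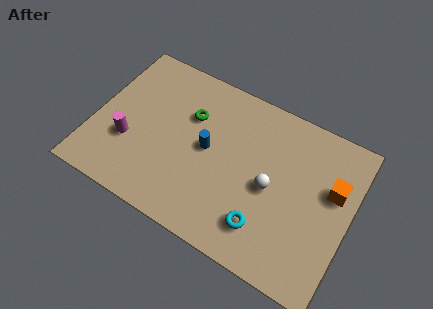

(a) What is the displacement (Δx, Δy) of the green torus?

(0.9, 2.1)

From the two frames, the green torus sits at roughly (3.3, 3.1) before and (4.2, 5.2) after.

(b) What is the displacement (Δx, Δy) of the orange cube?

(0.8, -2.1)

The orange cube was at about (10.1, 6.9) and moved to about (10.9, 4.8).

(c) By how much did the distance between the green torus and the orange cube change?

-1.1

They were about 7.8 units apart before and 6.7 after — 1.1 units closer together.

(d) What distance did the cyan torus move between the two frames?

2.1

From (7.6, 3.7) to (8.2, 1.7), the cyan torus covered √(0.6² + 2.0²) ≈ 2.1 units.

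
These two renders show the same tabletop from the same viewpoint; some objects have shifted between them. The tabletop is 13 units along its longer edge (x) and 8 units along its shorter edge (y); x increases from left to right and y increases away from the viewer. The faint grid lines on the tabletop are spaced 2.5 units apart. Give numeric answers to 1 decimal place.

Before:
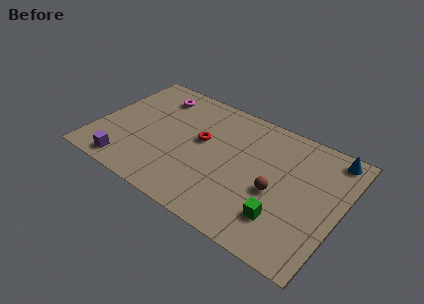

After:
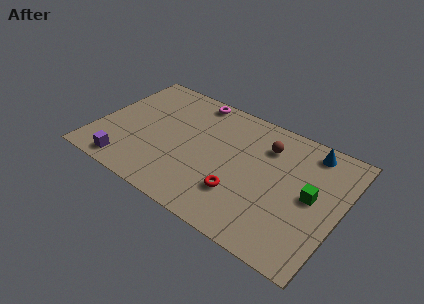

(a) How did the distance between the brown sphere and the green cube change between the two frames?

+1.8

The distance was about 1.5 in the first image and 3.3 in the second, so they moved 1.8 units further apart.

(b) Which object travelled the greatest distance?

the red torus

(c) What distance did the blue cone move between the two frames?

1.1

From (12.1, 7.1) to (11.0, 6.9), the blue cone covered √(1.1² + 0.2²) ≈ 1.1 units.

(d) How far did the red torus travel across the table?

3.4

From (5.5, 4.6) to (8.0, 2.3), the red torus covered √(2.5² + 2.3²) ≈ 3.4 units.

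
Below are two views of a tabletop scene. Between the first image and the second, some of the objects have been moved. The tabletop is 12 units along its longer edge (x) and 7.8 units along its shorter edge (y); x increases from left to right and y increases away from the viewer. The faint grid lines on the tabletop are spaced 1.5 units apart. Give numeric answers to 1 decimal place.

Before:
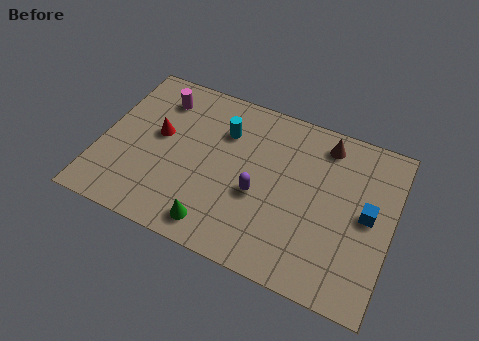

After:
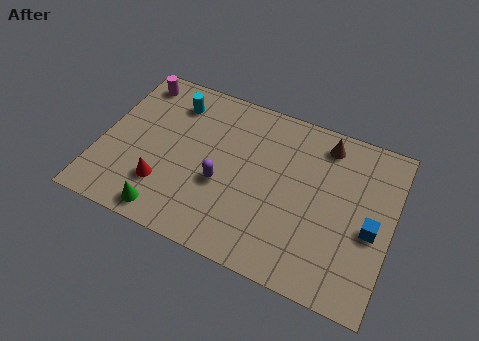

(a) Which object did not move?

the brown cone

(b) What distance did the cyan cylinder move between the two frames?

2.3

The cyan cylinder moved from about (4.9, 5.6) to (2.7, 6.2), a distance of √(2.2² + 0.6²) ≈ 2.3.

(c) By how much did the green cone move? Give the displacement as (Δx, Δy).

(-2.0, -0.2)

From the two frames, the green cone sits at roughly (5.1, 1.1) before and (3.1, 0.9) after.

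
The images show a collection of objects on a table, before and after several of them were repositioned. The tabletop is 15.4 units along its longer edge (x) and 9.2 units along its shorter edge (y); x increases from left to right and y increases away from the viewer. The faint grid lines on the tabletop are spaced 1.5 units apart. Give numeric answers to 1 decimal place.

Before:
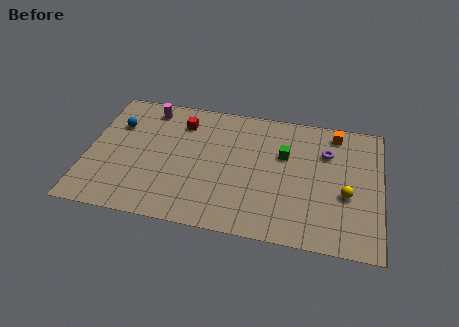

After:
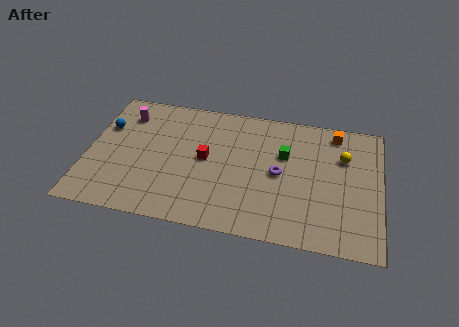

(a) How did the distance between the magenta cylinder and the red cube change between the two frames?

+3.1

Before: roughly 1.9 units apart; after: 5.0. That's 3.1 units further apart.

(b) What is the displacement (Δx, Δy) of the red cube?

(1.4, -2.4)

The red cube started near (4.8, 7.2) and ended near (6.2, 4.8).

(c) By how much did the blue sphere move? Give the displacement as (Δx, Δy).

(-0.6, -0.3)

From the two frames, the blue sphere sits at roughly (1.4, 6.4) before and (0.8, 6.1) after.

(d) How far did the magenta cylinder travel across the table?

1.4

The magenta cylinder was near (3.0, 7.9) before and (1.8, 7.2) after, so it travelled √(1.2² + 0.7²) ≈ 1.4 units.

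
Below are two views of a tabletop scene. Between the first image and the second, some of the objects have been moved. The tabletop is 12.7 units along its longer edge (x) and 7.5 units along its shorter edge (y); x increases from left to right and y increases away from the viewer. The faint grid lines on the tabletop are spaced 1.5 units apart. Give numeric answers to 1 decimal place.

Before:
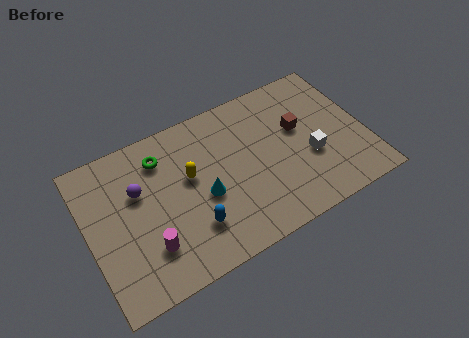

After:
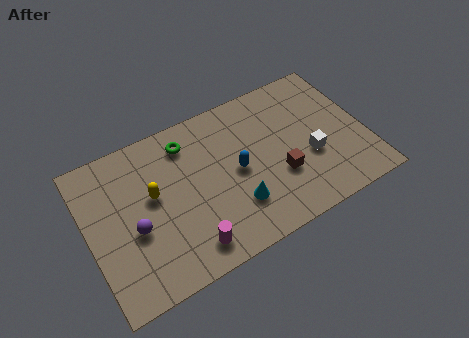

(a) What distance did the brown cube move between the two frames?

2.2

The brown cube was near (9.8, 4.5) before and (8.6, 2.6) after, so it travelled √(1.2² + 1.9²) ≈ 2.2 units.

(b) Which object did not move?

the white cube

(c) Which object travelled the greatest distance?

the blue capsule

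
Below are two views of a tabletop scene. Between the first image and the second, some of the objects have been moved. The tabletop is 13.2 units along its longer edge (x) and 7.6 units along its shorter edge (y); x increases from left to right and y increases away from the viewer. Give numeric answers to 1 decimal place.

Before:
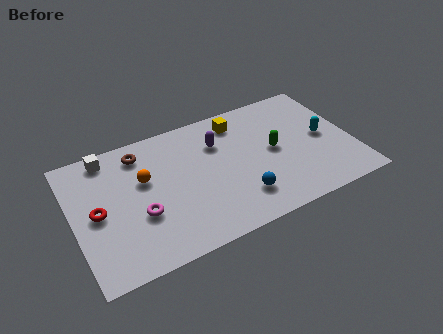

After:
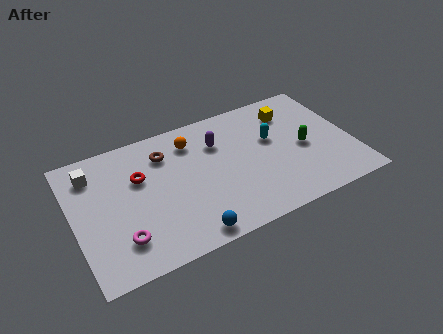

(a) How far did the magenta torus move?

1.4

From (3.0, 2.8) to (2.0, 1.8), the magenta torus covered √(1.0² + 1.0²) ≈ 1.4 units.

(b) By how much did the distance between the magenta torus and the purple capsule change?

+1.4

The distance was about 4.8 in the first image and 6.2 in the second, so they moved 1.4 units further apart.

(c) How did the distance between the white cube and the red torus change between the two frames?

-0.7

Before: roughly 3.1 units apart; after: 2.4. That's 0.7 units closer together.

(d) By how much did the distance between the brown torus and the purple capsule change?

-1.2

They were about 3.7 units apart before and 2.5 after — 1.2 units closer together.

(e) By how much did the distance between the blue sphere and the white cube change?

-1.0

Before: roughly 7.5 units apart; after: 6.5. That's 1.0 units closer together.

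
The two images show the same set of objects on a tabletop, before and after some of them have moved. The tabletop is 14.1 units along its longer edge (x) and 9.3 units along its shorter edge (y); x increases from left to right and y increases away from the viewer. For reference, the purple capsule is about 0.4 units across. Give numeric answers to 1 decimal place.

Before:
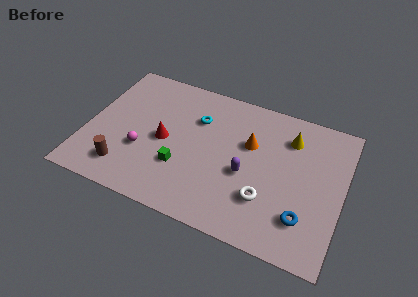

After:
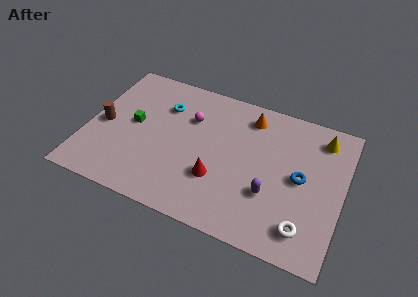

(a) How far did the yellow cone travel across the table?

1.8

From (11.0, 7.1) to (12.7, 7.7), the yellow cone covered √(1.7² + 0.6²) ≈ 1.8 units.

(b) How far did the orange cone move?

1.8

The orange cone moved from about (8.9, 5.9) to (8.7, 7.7), a distance of √(0.2² + 1.8²) ≈ 1.8.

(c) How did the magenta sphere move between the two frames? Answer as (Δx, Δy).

(2.3, 3.1)

The magenta sphere started near (3.2, 3.3) and ended near (5.5, 6.4).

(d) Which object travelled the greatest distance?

the magenta sphere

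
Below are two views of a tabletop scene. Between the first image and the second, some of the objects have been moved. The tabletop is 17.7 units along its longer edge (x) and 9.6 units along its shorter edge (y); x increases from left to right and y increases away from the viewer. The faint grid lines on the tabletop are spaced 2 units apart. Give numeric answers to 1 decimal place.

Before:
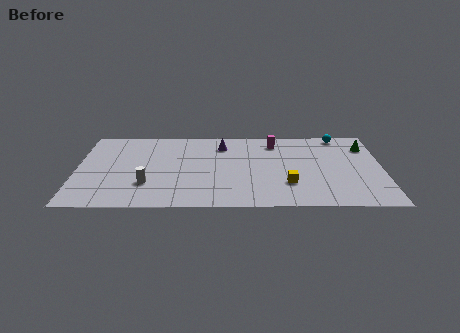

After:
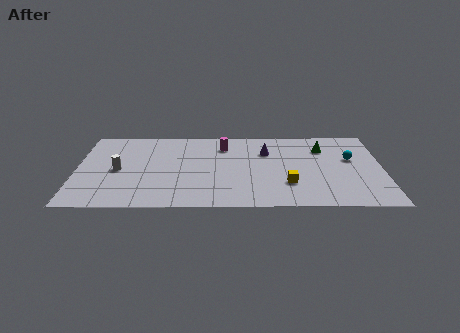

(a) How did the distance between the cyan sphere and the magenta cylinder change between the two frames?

+3.7

The distance was about 3.9 in the first image and 7.6 in the second, so they moved 3.7 units further apart.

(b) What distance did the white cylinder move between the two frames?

2.4

From (4.1, 2.8) to (2.4, 4.5), the white cylinder covered √(1.7² + 1.7²) ≈ 2.4 units.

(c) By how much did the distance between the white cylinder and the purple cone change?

+2.5

Before: roughly 6.4 units apart; after: 8.9. That's 2.5 units further apart.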